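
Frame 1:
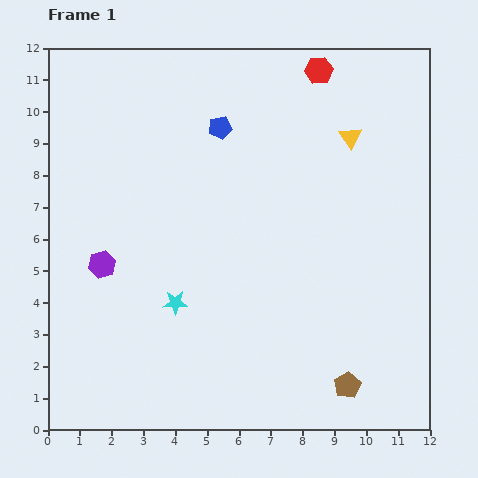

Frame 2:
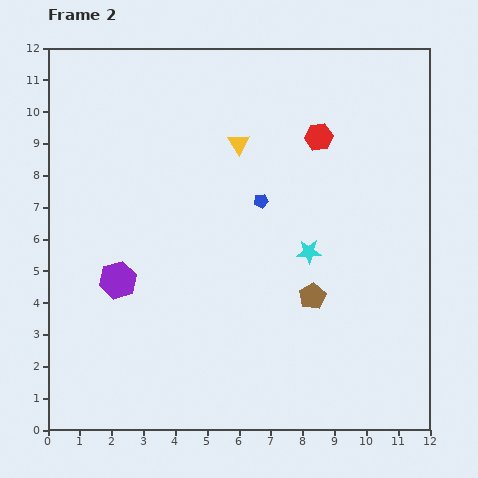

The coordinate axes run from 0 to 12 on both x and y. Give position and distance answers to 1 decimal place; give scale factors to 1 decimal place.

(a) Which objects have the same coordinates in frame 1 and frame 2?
none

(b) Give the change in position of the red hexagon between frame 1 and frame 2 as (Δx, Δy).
(0.0, -2.1)

The red hexagon was at (8.5, 11.3) in frame 1 and (8.5, 9.2) in frame 2.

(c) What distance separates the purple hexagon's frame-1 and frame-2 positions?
0.7

The purple hexagon moved from (1.7, 5.2) to (2.2, 4.7), a distance of √(0.5² + 0.5²) ≈ 0.7.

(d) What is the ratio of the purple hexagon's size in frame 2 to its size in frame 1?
1.4×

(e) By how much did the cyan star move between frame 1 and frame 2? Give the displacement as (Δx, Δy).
(4.2, 1.6)

The cyan star was at (4.0, 4.0) in frame 1 and (8.2, 5.6) in frame 2.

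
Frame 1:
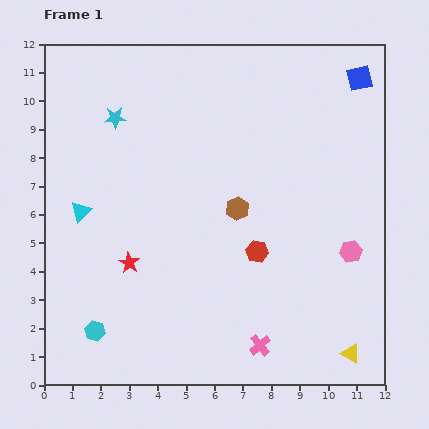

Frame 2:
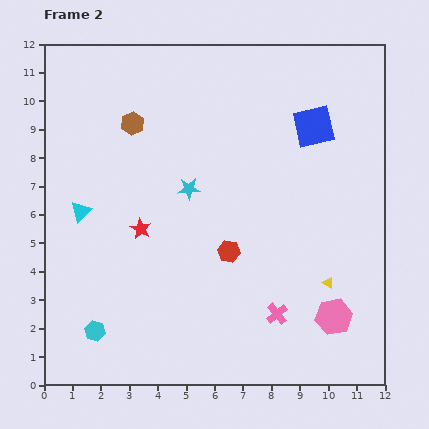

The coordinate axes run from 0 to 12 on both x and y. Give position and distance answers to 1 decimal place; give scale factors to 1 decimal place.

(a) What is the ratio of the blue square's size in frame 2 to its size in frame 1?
1.6×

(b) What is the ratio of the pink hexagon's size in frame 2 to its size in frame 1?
1.6×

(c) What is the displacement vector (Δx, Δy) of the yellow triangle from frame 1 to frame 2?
(-0.8, 2.5)

The yellow triangle was at (10.8, 1.1) in frame 1 and (10.0, 3.6) in frame 2.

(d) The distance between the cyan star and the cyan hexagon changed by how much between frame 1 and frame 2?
-1.5

Distance in frame 1: 7.5. Distance in frame 2: 6.0.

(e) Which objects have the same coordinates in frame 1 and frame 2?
the cyan triangle, the cyan hexagon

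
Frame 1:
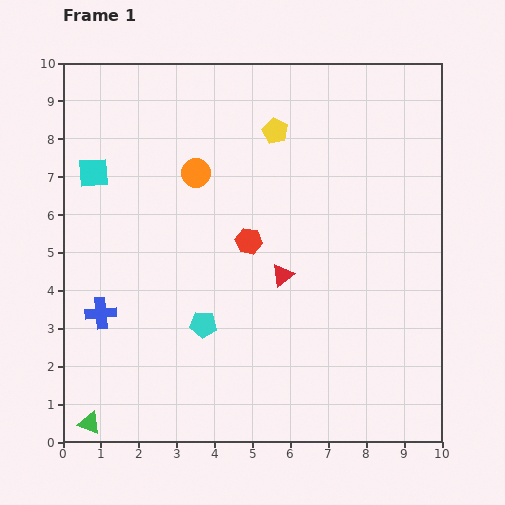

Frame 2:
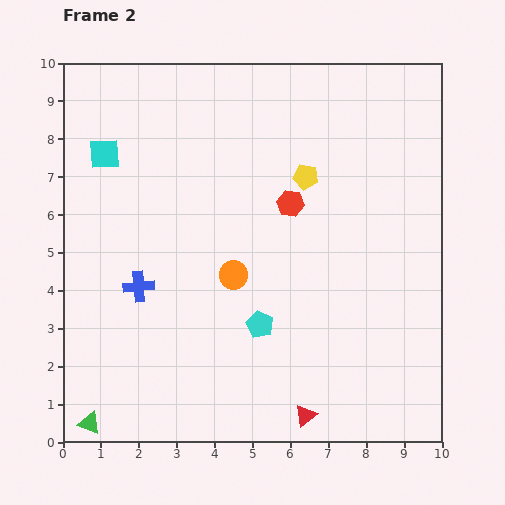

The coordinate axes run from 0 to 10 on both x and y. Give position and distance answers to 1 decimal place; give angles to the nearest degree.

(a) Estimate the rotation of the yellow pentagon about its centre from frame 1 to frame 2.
17° counter-clockwise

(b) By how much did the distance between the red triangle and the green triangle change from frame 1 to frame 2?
-0.7

Distance in frame 1: 6.4. Distance in frame 2: 5.7.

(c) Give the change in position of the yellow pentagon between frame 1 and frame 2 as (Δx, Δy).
(0.8, -1.2)

The yellow pentagon was at (5.6, 8.2) in frame 1 and (6.4, 7.0) in frame 2.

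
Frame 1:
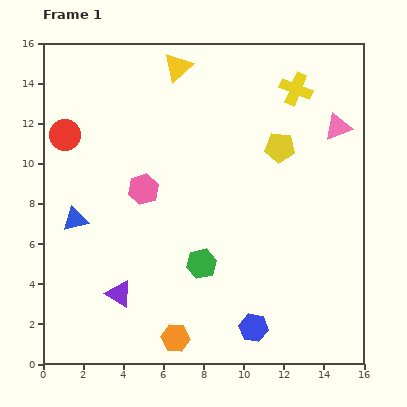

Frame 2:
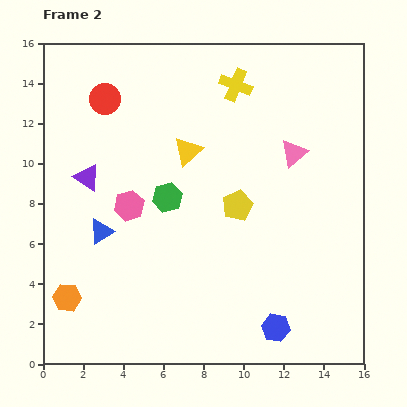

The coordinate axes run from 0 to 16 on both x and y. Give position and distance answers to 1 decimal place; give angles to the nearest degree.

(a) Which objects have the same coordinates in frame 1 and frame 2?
none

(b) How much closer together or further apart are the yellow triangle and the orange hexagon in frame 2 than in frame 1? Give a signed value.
-4.1

Distance in frame 1: 13.5. Distance in frame 2: 9.4.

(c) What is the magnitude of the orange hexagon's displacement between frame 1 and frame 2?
5.8

The orange hexagon moved from (6.6, 1.3) to (1.2, 3.3), a distance of √(5.4² + 2.0²) ≈ 5.8.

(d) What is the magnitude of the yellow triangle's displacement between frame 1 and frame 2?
4.2

The yellow triangle moved from (6.7, 14.8) to (7.2, 10.6), a distance of √(0.5² + 4.2²) ≈ 4.2.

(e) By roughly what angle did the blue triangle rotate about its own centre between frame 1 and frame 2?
18° counter-clockwise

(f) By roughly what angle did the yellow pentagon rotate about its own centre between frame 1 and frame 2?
29° counter-clockwise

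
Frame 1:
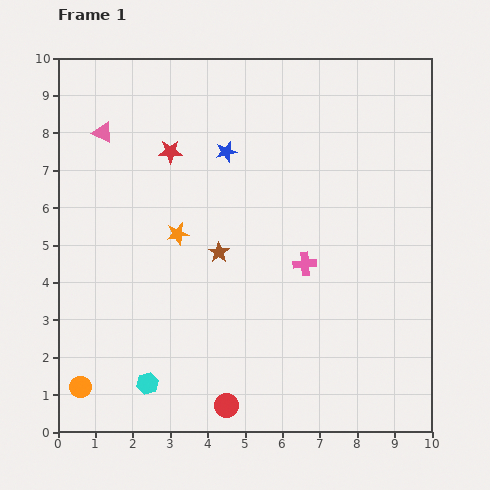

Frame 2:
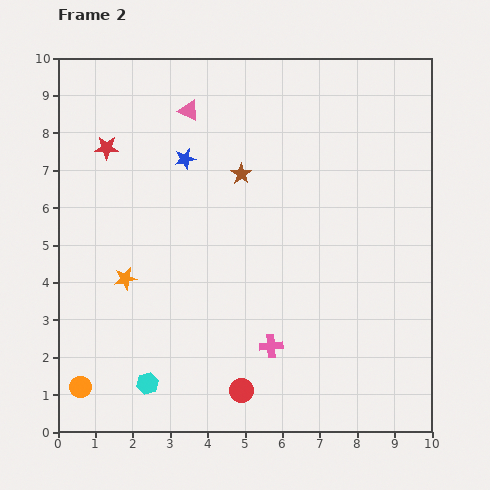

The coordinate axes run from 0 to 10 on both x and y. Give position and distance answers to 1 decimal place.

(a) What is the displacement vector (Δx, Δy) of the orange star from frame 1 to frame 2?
(-1.4, -1.2)

The orange star was at (3.2, 5.3) in frame 1 and (1.8, 4.1) in frame 2.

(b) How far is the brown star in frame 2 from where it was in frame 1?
2.2

The brown star moved from (4.3, 4.8) to (4.9, 6.9), a distance of √(0.6² + 2.1²) ≈ 2.2.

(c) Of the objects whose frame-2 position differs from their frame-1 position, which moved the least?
the red circle

(moved 0.6)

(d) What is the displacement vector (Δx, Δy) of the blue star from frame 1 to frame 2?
(-1.1, -0.2)

The blue star was at (4.5, 7.5) in frame 1 and (3.4, 7.3) in frame 2.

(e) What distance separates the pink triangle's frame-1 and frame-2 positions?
2.4

The pink triangle moved from (1.2, 8.0) to (3.5, 8.6), a distance of √(2.3² + 0.6²) ≈ 2.4.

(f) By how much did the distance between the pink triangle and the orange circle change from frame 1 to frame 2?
+1.1

Distance in frame 1: 6.8. Distance in frame 2: 7.9.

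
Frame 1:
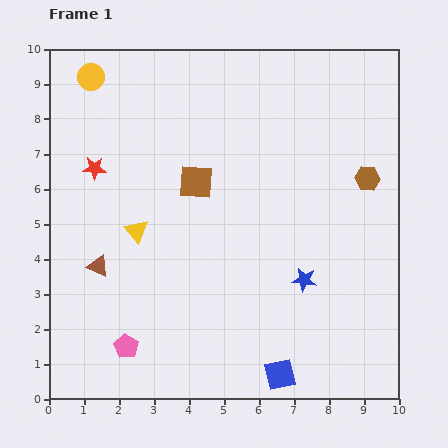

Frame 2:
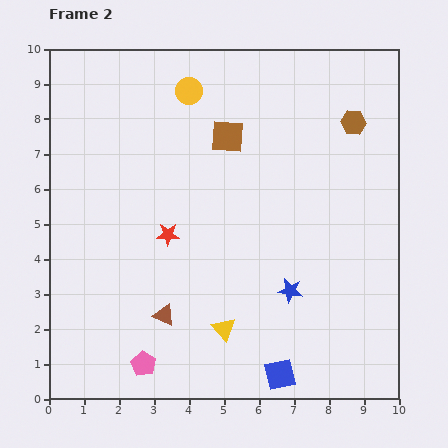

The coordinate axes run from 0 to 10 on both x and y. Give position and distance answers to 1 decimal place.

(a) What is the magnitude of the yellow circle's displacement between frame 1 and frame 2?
2.8

The yellow circle moved from (1.2, 9.2) to (4.0, 8.8), a distance of √(2.8² + 0.4²) ≈ 2.8.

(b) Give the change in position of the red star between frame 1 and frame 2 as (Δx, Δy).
(2.1, -1.9)

The red star was at (1.3, 6.6) in frame 1 and (3.4, 4.7) in frame 2.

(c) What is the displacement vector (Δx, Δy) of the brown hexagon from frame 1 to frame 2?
(-0.4, 1.6)

The brown hexagon was at (9.1, 6.3) in frame 1 and (8.7, 7.9) in frame 2.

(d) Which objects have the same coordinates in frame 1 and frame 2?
the blue square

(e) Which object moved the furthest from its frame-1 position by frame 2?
the yellow triangle

(moved 3.8; next 2.8)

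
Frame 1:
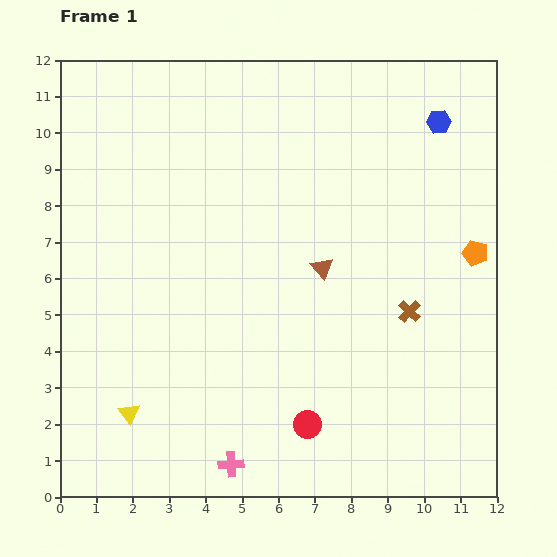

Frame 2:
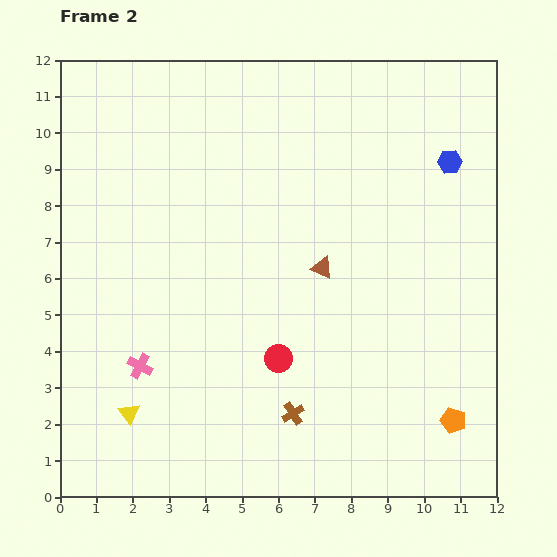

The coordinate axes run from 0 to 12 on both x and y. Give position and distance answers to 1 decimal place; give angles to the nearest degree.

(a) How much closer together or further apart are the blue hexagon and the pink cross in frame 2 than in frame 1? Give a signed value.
-0.8

Distance in frame 1: 11.0. Distance in frame 2: 10.2.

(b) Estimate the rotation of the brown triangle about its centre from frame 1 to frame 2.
27° counter-clockwise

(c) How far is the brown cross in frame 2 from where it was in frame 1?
4.3

The brown cross moved from (9.6, 5.1) to (6.4, 2.3), a distance of √(3.2² + 2.8²) ≈ 4.3.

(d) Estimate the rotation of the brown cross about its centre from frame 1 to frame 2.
15° clockwise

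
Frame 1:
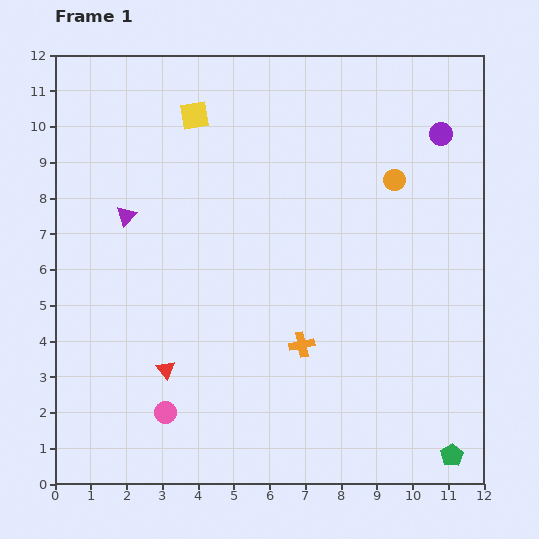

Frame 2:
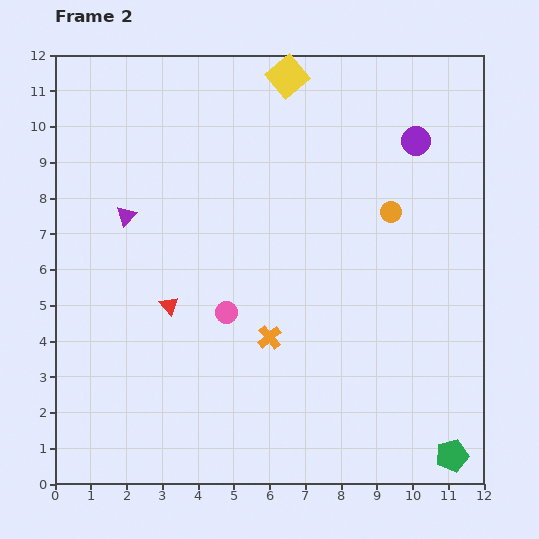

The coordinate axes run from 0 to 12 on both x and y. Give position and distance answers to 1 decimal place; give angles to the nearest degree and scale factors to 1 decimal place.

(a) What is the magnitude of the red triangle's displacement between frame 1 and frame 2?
1.8

The red triangle moved from (3.1, 3.2) to (3.2, 5.0), a distance of √(0.1² + 1.8²) ≈ 1.8.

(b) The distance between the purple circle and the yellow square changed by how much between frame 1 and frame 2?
-2.9

Distance in frame 1: 6.9. Distance in frame 2: 4.0.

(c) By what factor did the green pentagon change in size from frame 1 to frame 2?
1.5×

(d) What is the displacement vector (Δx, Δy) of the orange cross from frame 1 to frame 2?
(-0.9, 0.2)

The orange cross was at (6.9, 3.9) in frame 1 and (6.0, 4.1) in frame 2.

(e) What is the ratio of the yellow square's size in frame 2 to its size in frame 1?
1.3×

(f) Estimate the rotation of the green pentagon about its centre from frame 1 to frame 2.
17° clockwise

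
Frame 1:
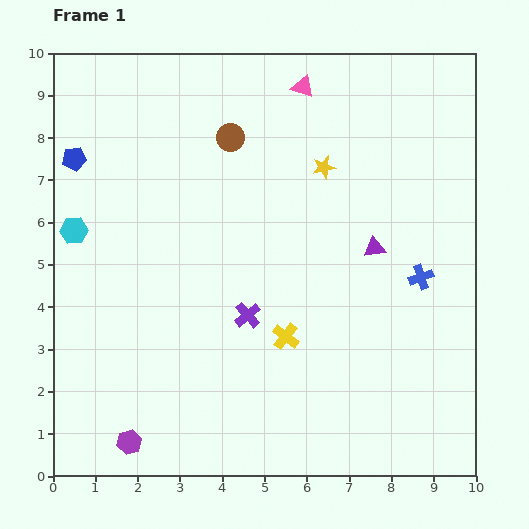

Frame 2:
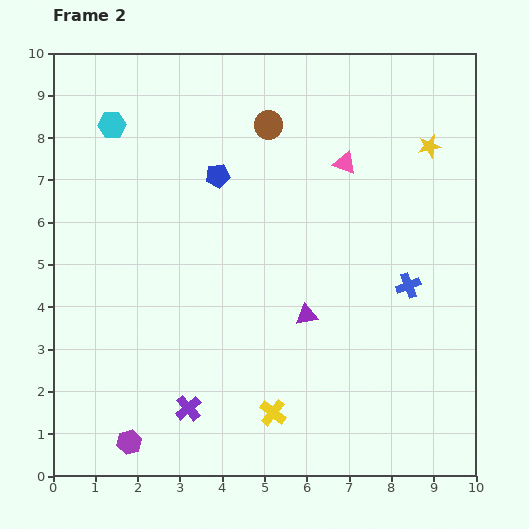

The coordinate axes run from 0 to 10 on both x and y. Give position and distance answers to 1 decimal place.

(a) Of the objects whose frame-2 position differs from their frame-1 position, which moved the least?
the blue cross

(moved 0.4)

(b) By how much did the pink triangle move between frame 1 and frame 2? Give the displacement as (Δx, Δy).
(1.0, -1.8)

The pink triangle was at (5.9, 9.2) in frame 1 and (6.9, 7.4) in frame 2.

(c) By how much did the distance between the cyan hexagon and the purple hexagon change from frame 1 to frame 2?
+2.3

Distance in frame 1: 5.2. Distance in frame 2: 7.5.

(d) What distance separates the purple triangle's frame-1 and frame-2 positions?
2.3

The purple triangle moved from (7.6, 5.4) to (6.0, 3.8), a distance of √(1.6² + 1.6²) ≈ 2.3.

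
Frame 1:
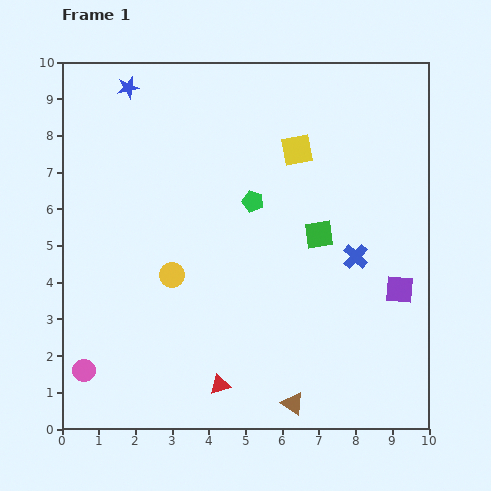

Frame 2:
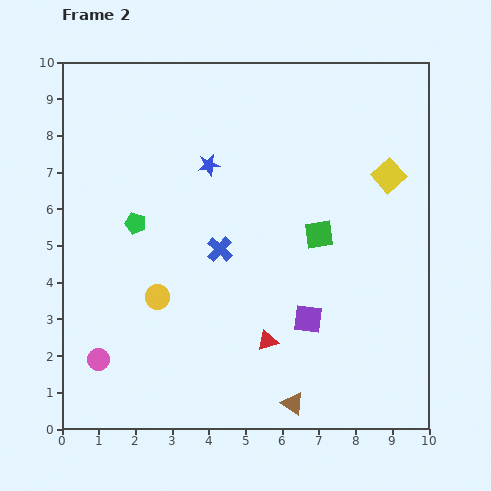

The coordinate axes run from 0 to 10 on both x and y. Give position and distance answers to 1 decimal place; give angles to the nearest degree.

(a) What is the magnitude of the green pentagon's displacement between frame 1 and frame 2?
3.3

The green pentagon moved from (5.2, 6.2) to (2.0, 5.6), a distance of √(3.2² + 0.6²) ≈ 3.3.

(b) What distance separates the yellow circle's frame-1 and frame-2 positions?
0.7

The yellow circle moved from (3.0, 4.2) to (2.6, 3.6), a distance of √(0.4² + 0.6²) ≈ 0.7.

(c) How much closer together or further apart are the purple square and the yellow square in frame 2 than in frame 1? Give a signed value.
-0.2

Distance in frame 1: 4.7. Distance in frame 2: 4.5.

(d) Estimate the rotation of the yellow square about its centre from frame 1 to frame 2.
32° counter-clockwise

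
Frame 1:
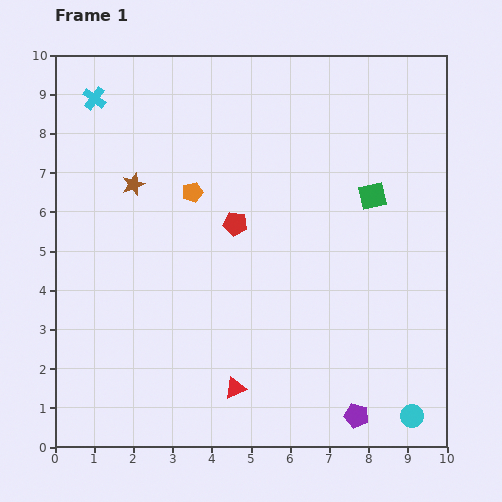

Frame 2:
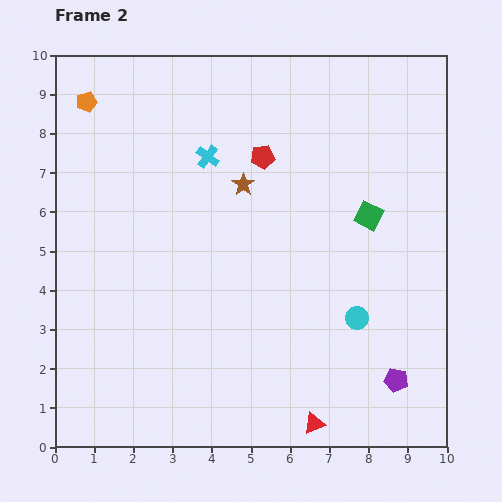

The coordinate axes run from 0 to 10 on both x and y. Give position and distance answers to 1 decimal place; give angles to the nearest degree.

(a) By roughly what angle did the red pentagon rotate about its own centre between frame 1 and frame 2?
15° counter-clockwise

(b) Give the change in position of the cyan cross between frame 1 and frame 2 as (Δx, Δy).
(2.9, -1.5)

The cyan cross was at (1.0, 8.9) in frame 1 and (3.9, 7.4) in frame 2.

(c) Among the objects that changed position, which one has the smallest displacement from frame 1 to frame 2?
the green square

(moved 0.5)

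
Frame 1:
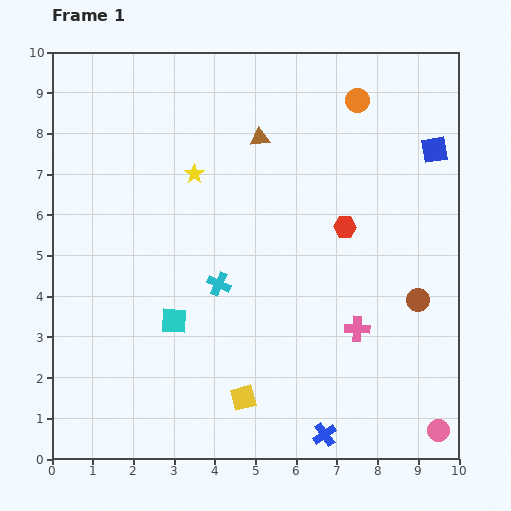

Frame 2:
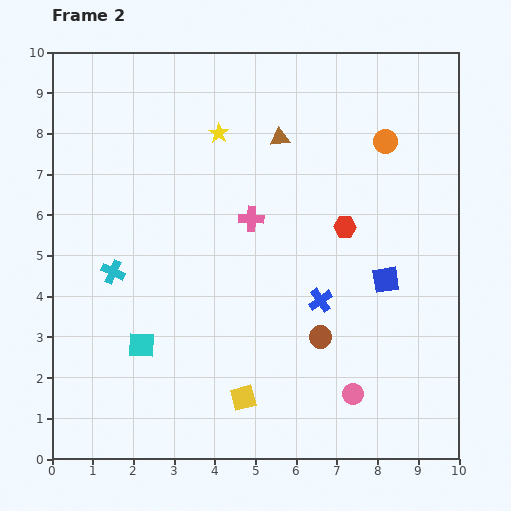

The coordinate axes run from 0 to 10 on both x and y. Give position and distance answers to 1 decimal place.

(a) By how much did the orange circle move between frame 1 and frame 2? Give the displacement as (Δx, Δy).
(0.7, -1.0)

The orange circle was at (7.5, 8.8) in frame 1 and (8.2, 7.8) in frame 2.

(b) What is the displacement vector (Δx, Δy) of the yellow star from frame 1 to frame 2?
(0.6, 1.0)

The yellow star was at (3.5, 7.0) in frame 1 and (4.1, 8.0) in frame 2.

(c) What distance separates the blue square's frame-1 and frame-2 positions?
3.4

The blue square moved from (9.4, 7.6) to (8.2, 4.4), a distance of √(1.2² + 3.2²) ≈ 3.4.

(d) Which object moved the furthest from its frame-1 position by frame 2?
the pink cross

(moved 3.7; next 3.4)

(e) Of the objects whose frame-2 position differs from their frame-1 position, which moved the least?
the brown triangle

(moved 0.5)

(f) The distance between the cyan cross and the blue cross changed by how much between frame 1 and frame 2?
+0.6

Distance in frame 1: 4.5. Distance in frame 2: 5.1.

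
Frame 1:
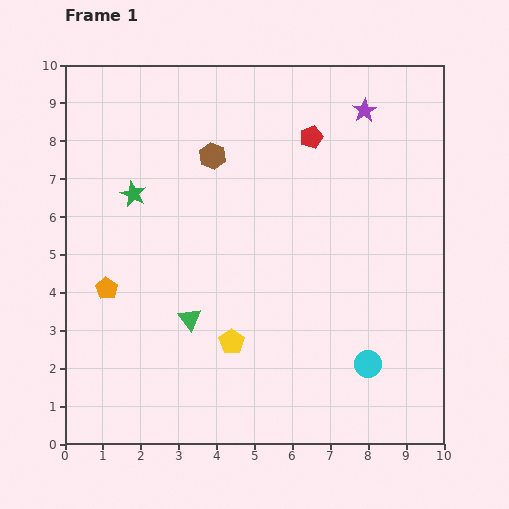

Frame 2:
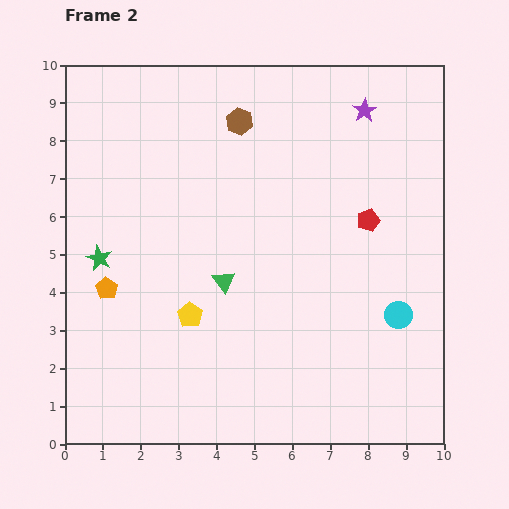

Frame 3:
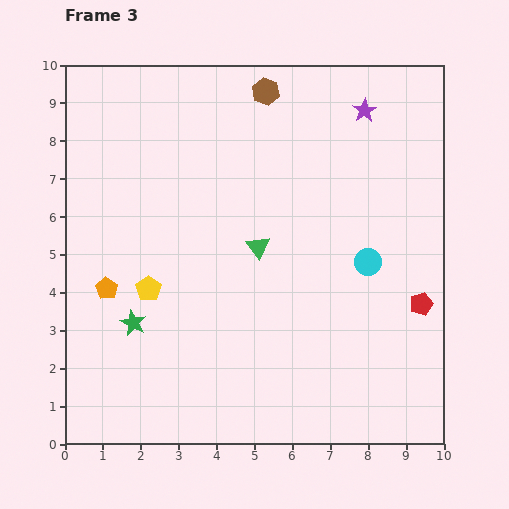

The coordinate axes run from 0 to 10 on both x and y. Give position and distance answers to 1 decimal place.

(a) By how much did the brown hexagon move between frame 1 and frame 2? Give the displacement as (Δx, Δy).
(0.7, 0.9)

The brown hexagon was at (3.9, 7.6) in frame 1 and (4.6, 8.5) in frame 2.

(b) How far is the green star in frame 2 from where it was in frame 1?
1.9

The green star moved from (1.8, 6.6) to (0.9, 4.9), a distance of √(0.9² + 1.7²) ≈ 1.9.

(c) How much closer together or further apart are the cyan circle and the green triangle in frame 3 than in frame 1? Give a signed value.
-2.0

Distance in frame 1: 4.9. Distance in frame 3: 2.9.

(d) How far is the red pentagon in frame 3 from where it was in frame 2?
2.6

The red pentagon moved from (8.0, 5.9) to (9.4, 3.7), a distance of √(1.4² + 2.2²) ≈ 2.6.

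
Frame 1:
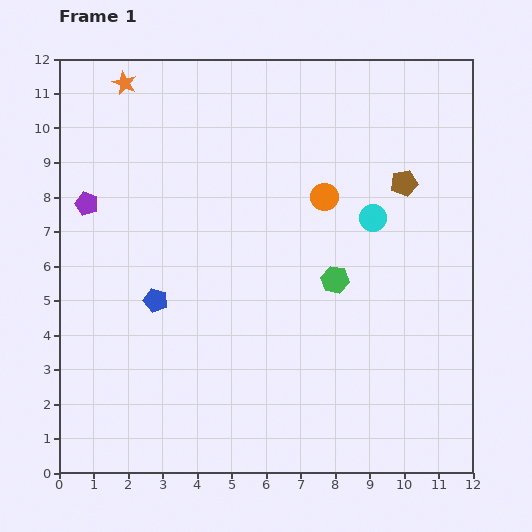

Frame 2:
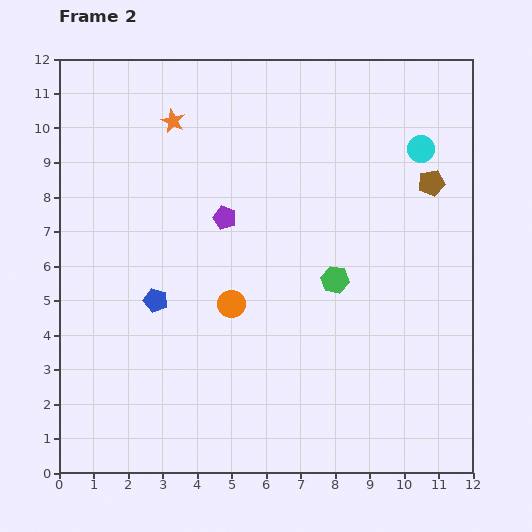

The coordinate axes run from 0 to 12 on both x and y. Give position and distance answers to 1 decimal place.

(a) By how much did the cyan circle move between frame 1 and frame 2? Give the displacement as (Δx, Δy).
(1.4, 2.0)

The cyan circle was at (9.1, 7.4) in frame 1 and (10.5, 9.4) in frame 2.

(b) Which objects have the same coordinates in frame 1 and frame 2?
the green hexagon, the blue pentagon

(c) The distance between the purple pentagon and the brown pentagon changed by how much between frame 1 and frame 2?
-3.1

Distance in frame 1: 9.2. Distance in frame 2: 6.1.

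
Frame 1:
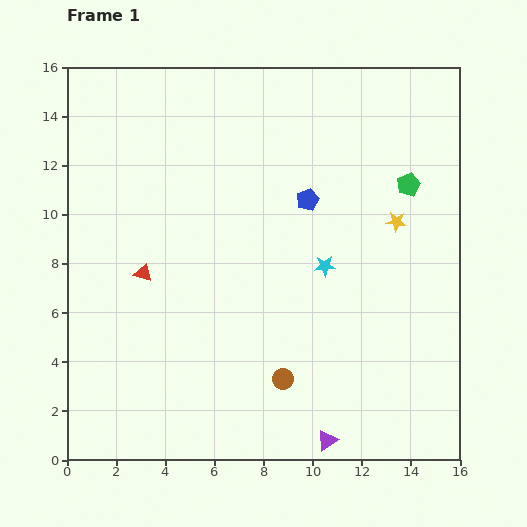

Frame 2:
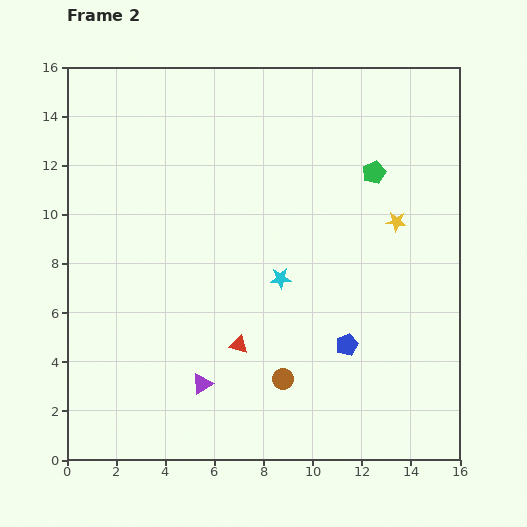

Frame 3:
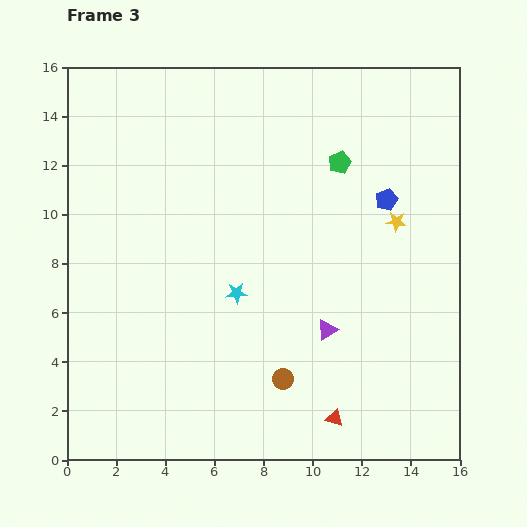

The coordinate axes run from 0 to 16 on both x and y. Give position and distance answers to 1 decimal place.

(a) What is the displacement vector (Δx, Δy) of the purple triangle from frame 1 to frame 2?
(-5.1, 2.3)

The purple triangle was at (10.6, 0.8) in frame 1 and (5.5, 3.1) in frame 2.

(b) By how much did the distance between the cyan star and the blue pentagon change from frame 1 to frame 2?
+1.0

Distance in frame 1: 2.8. Distance in frame 2: 3.8.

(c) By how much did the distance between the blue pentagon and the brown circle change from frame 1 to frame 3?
+1.0

Distance in frame 1: 7.4. Distance in frame 3: 8.4.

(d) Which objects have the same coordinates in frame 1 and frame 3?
the brown circle, the yellow star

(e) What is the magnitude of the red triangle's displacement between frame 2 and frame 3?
4.9

The red triangle moved from (7.0, 4.7) to (10.9, 1.7), a distance of √(3.9² + 3.0²) ≈ 4.9.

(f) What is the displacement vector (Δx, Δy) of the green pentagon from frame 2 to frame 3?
(-1.4, 0.4)

The green pentagon was at (12.5, 11.7) in frame 2 and (11.1, 12.1) in frame 3.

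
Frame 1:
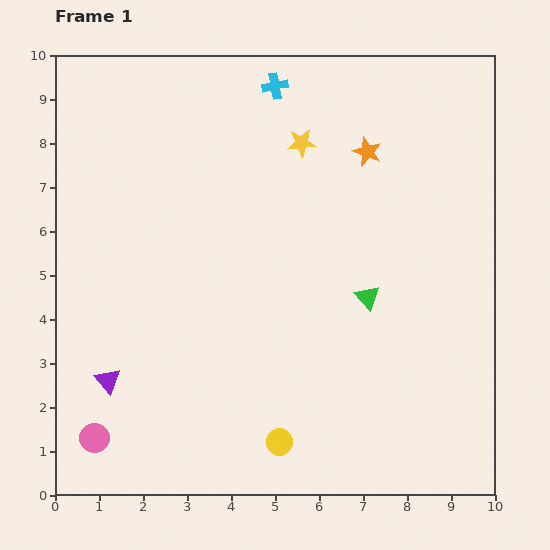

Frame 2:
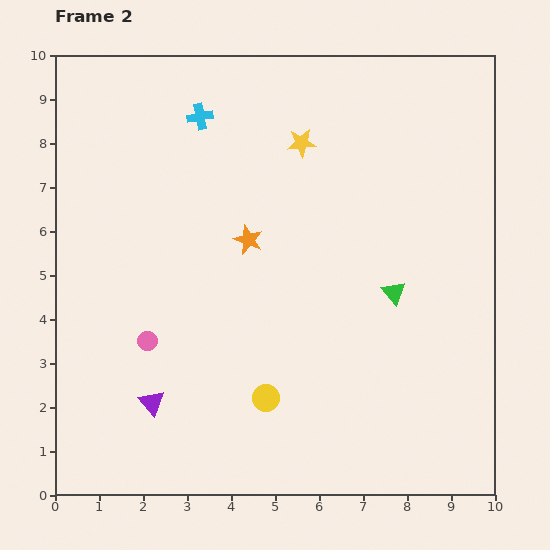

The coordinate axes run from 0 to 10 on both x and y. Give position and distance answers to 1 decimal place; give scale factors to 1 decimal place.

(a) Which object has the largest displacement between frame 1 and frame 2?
the orange star

(moved 3.4; next 2.5)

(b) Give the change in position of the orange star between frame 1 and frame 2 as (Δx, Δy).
(-2.7, -2.0)

The orange star was at (7.1, 7.8) in frame 1 and (4.4, 5.8) in frame 2.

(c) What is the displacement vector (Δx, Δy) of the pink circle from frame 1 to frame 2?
(1.2, 2.2)

The pink circle was at (0.9, 1.3) in frame 1 and (2.1, 3.5) in frame 2.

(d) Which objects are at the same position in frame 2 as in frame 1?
the yellow star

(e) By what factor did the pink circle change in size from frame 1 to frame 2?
0.7×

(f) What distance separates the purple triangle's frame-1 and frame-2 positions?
1.1

The purple triangle moved from (1.2, 2.6) to (2.2, 2.1), a distance of √(1.0² + 0.5²) ≈ 1.1.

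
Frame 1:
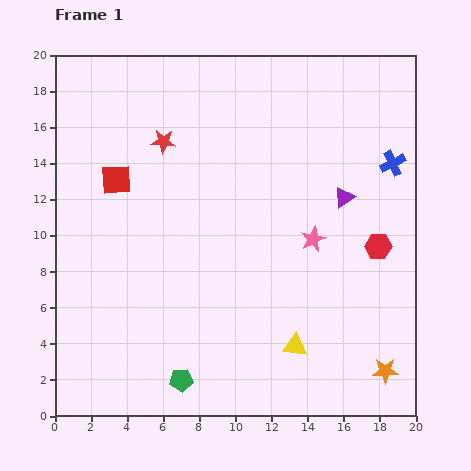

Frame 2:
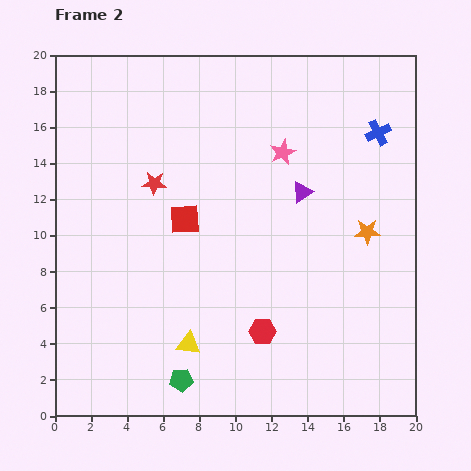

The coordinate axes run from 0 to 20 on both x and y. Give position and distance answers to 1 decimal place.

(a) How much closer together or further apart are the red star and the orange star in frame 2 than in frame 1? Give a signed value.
-5.6

Distance in frame 1: 17.7. Distance in frame 2: 12.1.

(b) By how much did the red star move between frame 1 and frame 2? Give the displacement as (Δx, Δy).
(-0.5, -2.3)

The red star was at (6.0, 15.2) in frame 1 and (5.5, 12.9) in frame 2.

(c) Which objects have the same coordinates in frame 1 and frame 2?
the green pentagon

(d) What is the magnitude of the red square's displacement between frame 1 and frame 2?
4.4

The red square moved from (3.4, 13.1) to (7.2, 10.9), a distance of √(3.8² + 2.2²) ≈ 4.4.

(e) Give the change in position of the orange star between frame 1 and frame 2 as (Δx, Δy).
(-1.0, 7.7)

The orange star was at (18.3, 2.5) in frame 1 and (17.3, 10.2) in frame 2.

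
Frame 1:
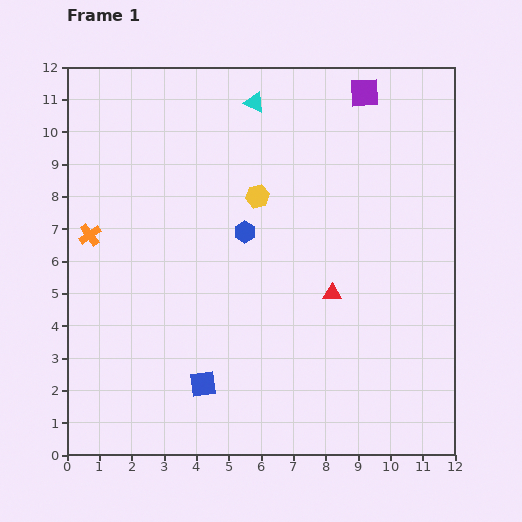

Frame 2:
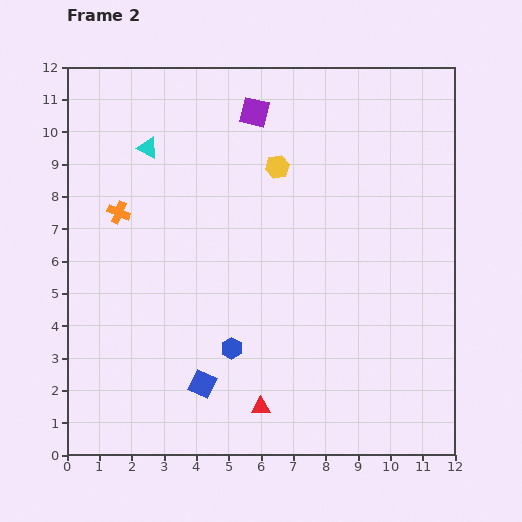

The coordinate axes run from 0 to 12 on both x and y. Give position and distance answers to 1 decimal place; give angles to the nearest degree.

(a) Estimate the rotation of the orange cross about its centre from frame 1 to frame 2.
33° counter-clockwise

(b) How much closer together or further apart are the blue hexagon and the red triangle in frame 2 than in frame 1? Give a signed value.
-1.3

Distance in frame 1: 3.3. Distance in frame 2: 2.0.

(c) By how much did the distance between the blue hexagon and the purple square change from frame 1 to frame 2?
+1.6

Distance in frame 1: 5.7. Distance in frame 2: 7.3.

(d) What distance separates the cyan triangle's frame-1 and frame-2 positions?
3.6

The cyan triangle moved from (5.8, 10.9) to (2.5, 9.5), a distance of √(3.3² + 1.4²) ≈ 3.6.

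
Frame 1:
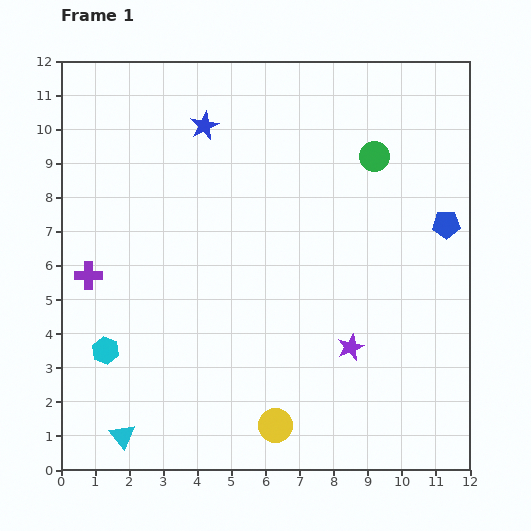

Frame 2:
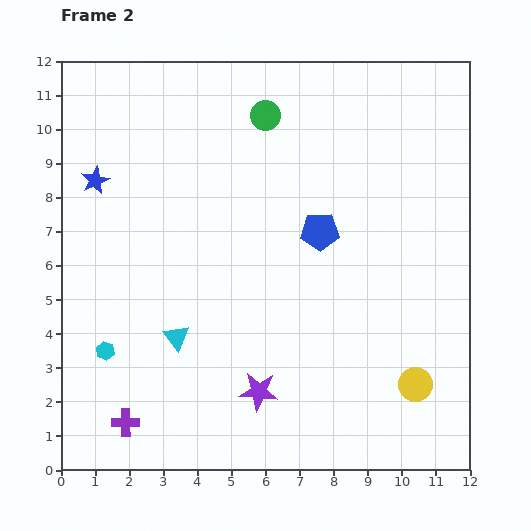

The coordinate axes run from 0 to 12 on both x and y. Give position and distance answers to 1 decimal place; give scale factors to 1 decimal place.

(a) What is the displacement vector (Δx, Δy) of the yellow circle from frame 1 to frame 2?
(4.1, 1.2)

The yellow circle was at (6.3, 1.3) in frame 1 and (10.4, 2.5) in frame 2.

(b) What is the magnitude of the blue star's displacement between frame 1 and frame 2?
3.6

The blue star moved from (4.2, 10.1) to (1.0, 8.5), a distance of √(3.2² + 1.6²) ≈ 3.6.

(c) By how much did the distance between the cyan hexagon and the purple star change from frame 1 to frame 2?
-2.5

Distance in frame 1: 7.2. Distance in frame 2: 4.7.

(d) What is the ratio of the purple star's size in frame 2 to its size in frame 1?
1.5×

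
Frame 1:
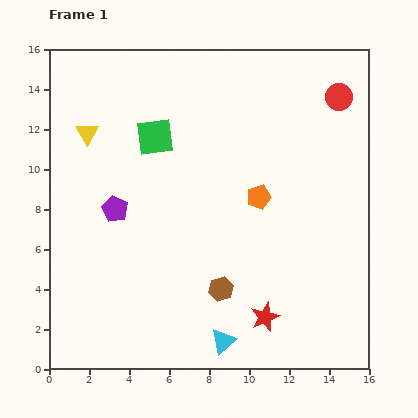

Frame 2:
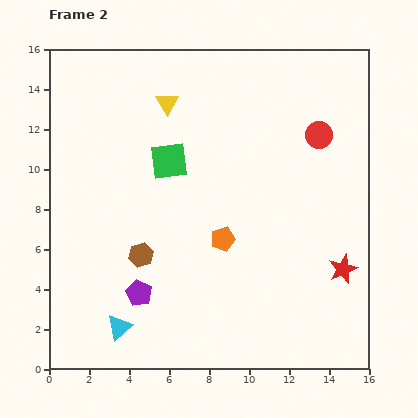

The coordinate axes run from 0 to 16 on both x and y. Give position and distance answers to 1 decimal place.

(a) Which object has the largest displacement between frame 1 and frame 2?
the cyan triangle

(moved 5.2; next 4.6)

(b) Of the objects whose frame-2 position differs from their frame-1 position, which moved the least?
the green square

(moved 1.4)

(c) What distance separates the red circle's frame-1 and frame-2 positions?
2.1

The red circle moved from (14.5, 13.6) to (13.5, 11.7), a distance of √(1.0² + 1.9²) ≈ 2.1.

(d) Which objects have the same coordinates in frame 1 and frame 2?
none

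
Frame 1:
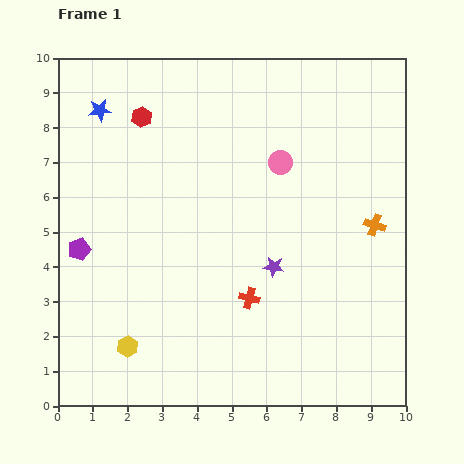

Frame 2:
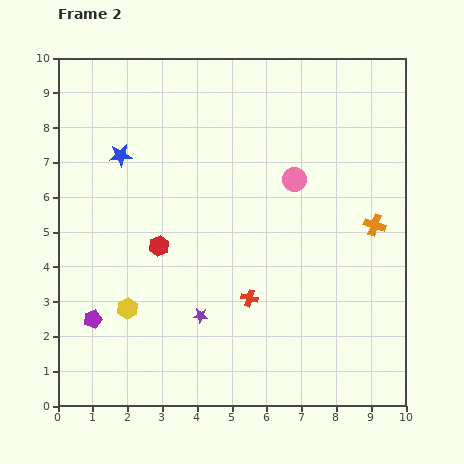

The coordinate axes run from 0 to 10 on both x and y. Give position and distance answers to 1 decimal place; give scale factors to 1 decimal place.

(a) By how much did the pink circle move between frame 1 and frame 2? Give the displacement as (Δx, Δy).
(0.4, -0.5)

The pink circle was at (6.4, 7.0) in frame 1 and (6.8, 6.5) in frame 2.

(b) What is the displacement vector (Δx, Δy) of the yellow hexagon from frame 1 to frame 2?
(0.0, 1.1)

The yellow hexagon was at (2.0, 1.7) in frame 1 and (2.0, 2.8) in frame 2.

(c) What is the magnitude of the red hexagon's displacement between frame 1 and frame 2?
3.7

The red hexagon moved from (2.4, 8.3) to (2.9, 4.6), a distance of √(0.5² + 3.7²) ≈ 3.7.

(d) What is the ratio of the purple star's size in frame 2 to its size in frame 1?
0.7×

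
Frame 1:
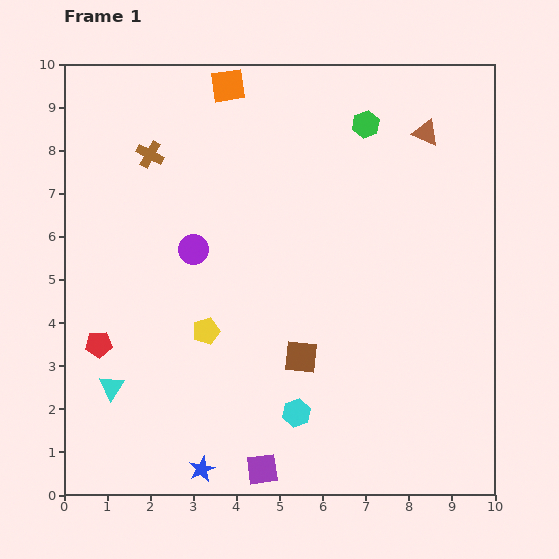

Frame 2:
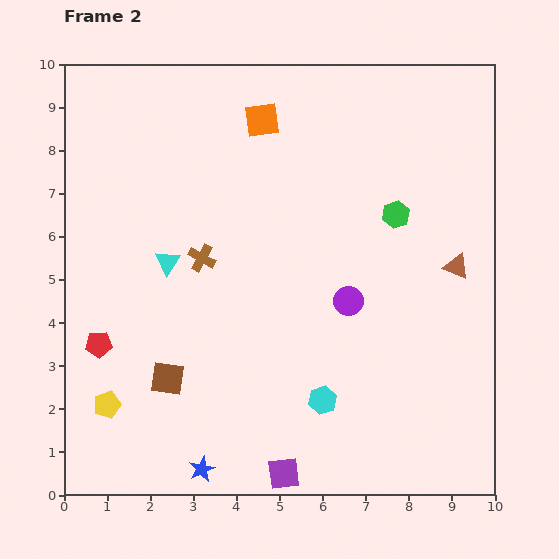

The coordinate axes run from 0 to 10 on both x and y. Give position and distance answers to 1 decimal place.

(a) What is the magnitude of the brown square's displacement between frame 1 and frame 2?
3.1

The brown square moved from (5.5, 3.2) to (2.4, 2.7), a distance of √(3.1² + 0.5²) ≈ 3.1.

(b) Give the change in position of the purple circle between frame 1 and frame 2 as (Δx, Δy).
(3.6, -1.2)

The purple circle was at (3.0, 5.7) in frame 1 and (6.6, 4.5) in frame 2.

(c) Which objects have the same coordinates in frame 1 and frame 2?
the red pentagon, the blue star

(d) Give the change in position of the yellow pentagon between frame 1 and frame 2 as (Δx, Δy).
(-2.3, -1.7)

The yellow pentagon was at (3.3, 3.8) in frame 1 and (1.0, 2.1) in frame 2.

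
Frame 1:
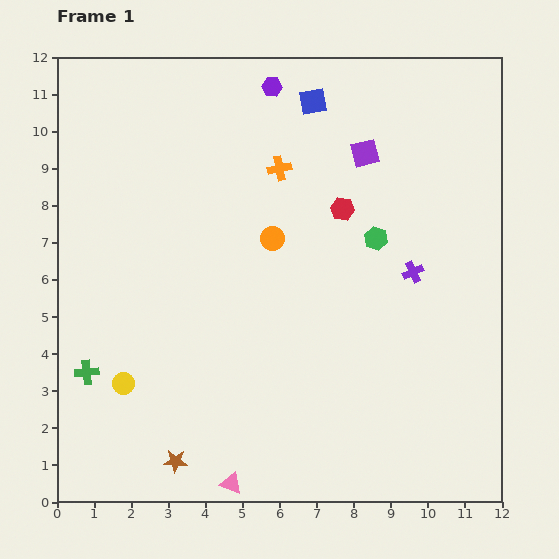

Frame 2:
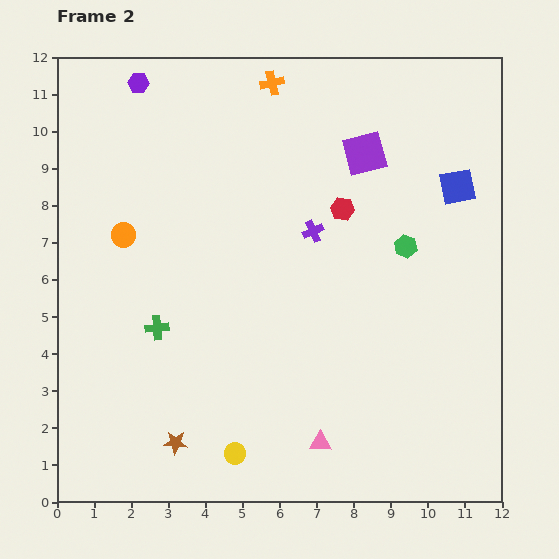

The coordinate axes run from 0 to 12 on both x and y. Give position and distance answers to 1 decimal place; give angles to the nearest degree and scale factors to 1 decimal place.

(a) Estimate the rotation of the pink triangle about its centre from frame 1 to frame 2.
19° counter-clockwise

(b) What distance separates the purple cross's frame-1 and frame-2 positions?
2.9

The purple cross moved from (9.6, 6.2) to (6.9, 7.3), a distance of √(2.7² + 1.1²) ≈ 2.9.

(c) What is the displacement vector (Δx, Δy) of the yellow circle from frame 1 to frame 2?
(3.0, -1.9)

The yellow circle was at (1.8, 3.2) in frame 1 and (4.8, 1.3) in frame 2.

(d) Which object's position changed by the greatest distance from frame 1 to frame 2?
the blue square

(moved 4.5; next 4.0)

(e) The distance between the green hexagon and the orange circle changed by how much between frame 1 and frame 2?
+4.8

Distance in frame 1: 2.8. Distance in frame 2: 7.6.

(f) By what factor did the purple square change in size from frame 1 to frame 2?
1.5×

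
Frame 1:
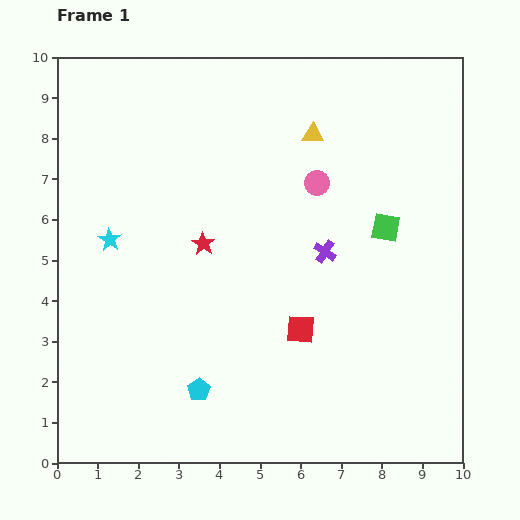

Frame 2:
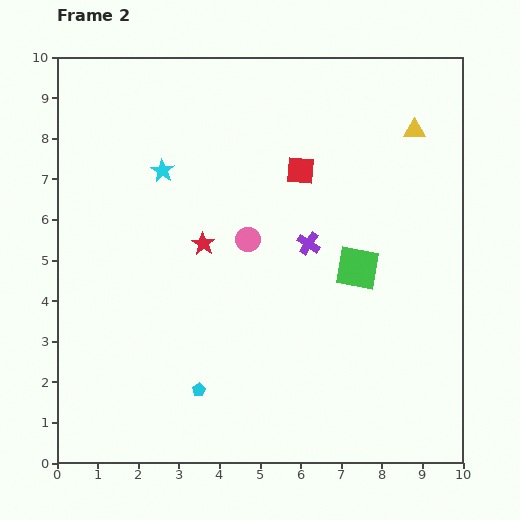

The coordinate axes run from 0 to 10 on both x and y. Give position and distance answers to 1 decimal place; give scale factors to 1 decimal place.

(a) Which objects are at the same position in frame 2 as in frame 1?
the cyan pentagon, the red star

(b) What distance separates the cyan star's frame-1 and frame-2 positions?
2.1

The cyan star moved from (1.3, 5.5) to (2.6, 7.2), a distance of √(1.3² + 1.7²) ≈ 2.1.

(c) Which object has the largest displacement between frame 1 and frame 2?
the red square

(moved 3.9; next 2.5)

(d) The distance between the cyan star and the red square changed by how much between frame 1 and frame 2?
-1.8

Distance in frame 1: 5.2. Distance in frame 2: 3.4.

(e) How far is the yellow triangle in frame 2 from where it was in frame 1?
2.5

The yellow triangle moved from (6.3, 8.1) to (8.8, 8.2), a distance of √(2.5² + 0.1²) ≈ 2.5.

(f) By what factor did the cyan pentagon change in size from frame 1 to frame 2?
0.6×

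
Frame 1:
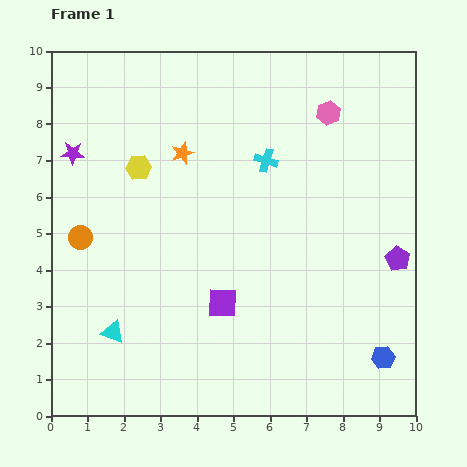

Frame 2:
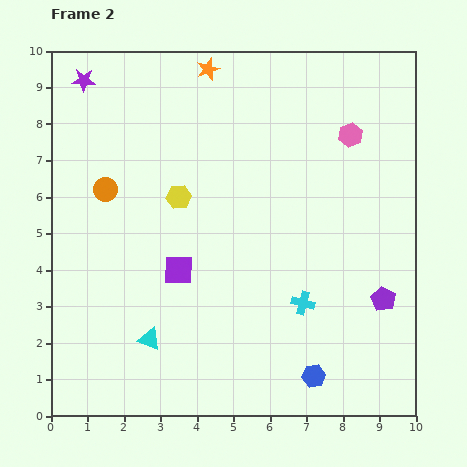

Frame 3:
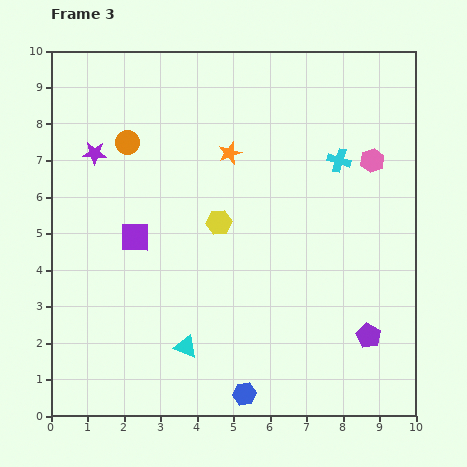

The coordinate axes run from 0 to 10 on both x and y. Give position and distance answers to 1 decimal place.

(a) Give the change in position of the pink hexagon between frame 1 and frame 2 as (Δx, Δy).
(0.6, -0.6)

The pink hexagon was at (7.6, 8.3) in frame 1 and (8.2, 7.7) in frame 2.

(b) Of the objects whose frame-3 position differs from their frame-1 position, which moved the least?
the purple star

(moved 0.6)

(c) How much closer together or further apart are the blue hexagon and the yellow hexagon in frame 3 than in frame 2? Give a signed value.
-1.3

Distance in frame 2: 6.1. Distance in frame 3: 4.8.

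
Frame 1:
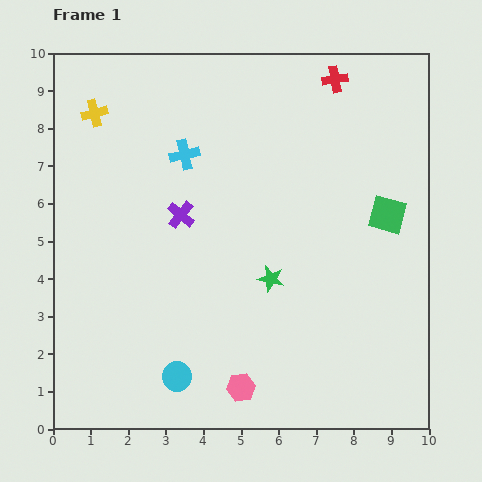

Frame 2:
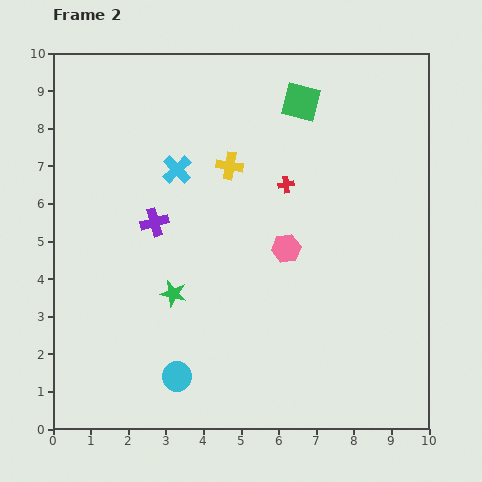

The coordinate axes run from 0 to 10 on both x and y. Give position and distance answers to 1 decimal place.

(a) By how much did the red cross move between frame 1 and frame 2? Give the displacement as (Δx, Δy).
(-1.3, -2.8)

The red cross was at (7.5, 9.3) in frame 1 and (6.2, 6.5) in frame 2.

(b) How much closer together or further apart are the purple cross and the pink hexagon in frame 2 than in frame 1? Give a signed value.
-1.3

Distance in frame 1: 4.9. Distance in frame 2: 3.6.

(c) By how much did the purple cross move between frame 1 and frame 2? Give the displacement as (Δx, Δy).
(-0.7, -0.2)

The purple cross was at (3.4, 5.7) in frame 1 and (2.7, 5.5) in frame 2.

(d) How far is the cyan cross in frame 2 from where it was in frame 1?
0.4

The cyan cross moved from (3.5, 7.3) to (3.3, 6.9), a distance of √(0.2² + 0.4²) ≈ 0.4.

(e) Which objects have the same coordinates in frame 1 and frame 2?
the cyan circle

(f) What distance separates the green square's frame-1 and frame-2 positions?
3.8

The green square moved from (8.9, 5.7) to (6.6, 8.7), a distance of √(2.3² + 3.0²) ≈ 3.8.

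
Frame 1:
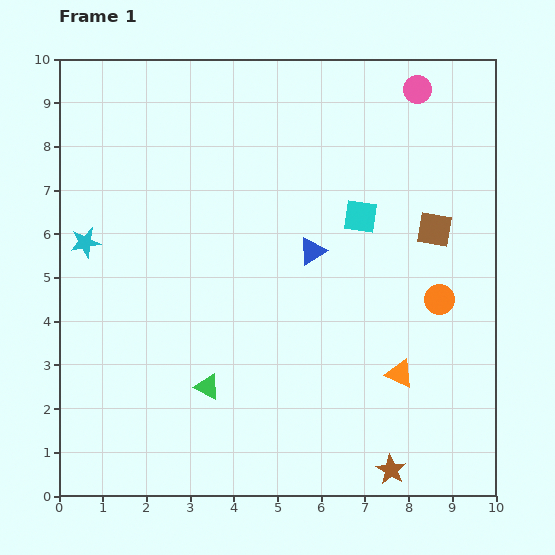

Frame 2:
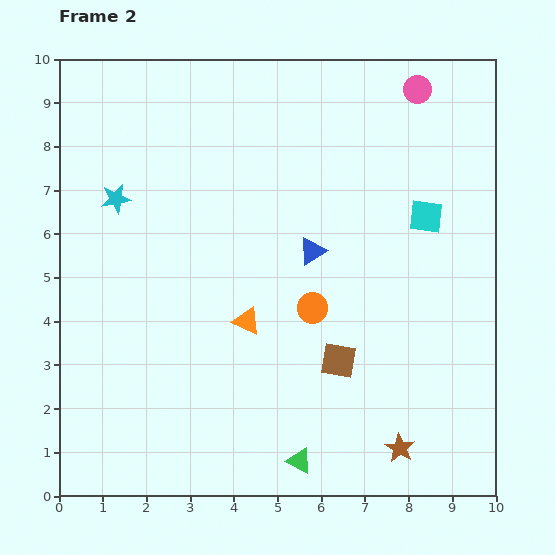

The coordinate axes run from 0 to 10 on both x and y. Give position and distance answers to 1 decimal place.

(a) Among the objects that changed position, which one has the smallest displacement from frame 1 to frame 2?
the brown star

(moved 0.5)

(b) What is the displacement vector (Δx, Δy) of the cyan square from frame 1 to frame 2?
(1.5, 0.0)

The cyan square was at (6.9, 6.4) in frame 1 and (8.4, 6.4) in frame 2.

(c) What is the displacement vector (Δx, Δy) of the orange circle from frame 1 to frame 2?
(-2.9, -0.2)

The orange circle was at (8.7, 4.5) in frame 1 and (5.8, 4.3) in frame 2.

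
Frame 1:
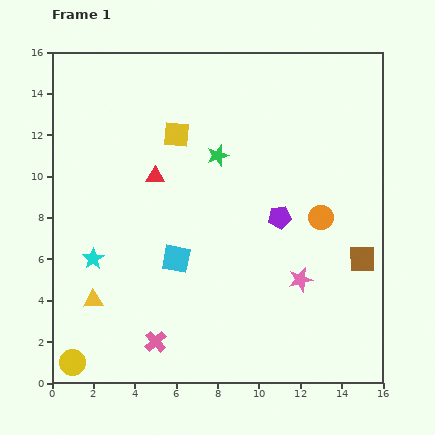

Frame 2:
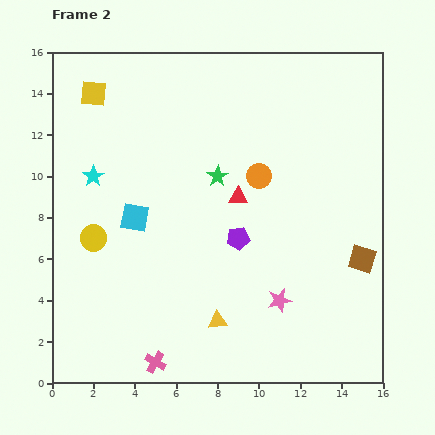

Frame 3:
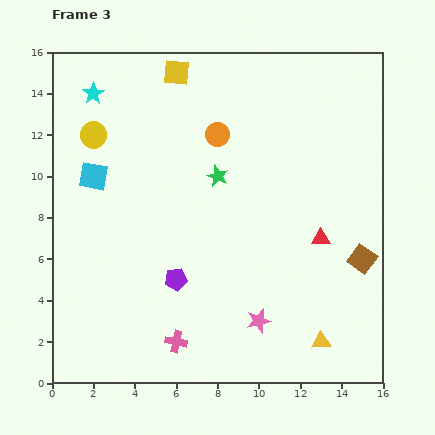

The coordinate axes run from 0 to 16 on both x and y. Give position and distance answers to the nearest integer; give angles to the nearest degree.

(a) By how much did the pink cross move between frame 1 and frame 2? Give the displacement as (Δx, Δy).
(0, -1)

The pink cross was at (5, 2) in frame 1 and (5, 1) in frame 2.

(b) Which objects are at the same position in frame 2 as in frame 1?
the brown square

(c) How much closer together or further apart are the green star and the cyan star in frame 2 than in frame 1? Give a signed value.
-2

Distance in frame 1: 8. Distance in frame 2: 6.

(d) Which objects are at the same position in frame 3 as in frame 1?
the brown square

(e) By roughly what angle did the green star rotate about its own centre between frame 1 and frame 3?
30° counter-clockwise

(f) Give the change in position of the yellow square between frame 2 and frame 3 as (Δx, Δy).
(4, 1)

The yellow square was at (2, 14) in frame 2 and (6, 15) in frame 3.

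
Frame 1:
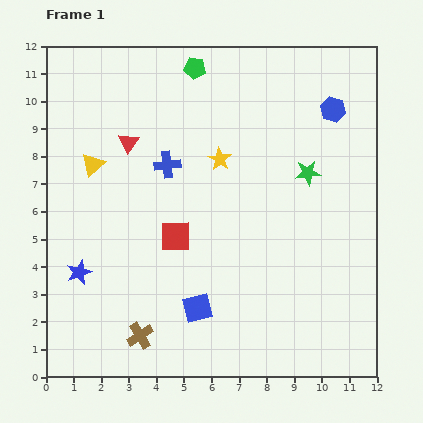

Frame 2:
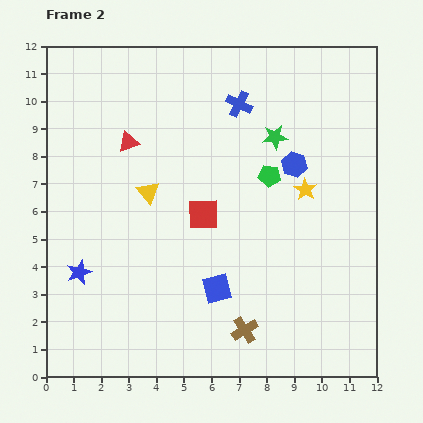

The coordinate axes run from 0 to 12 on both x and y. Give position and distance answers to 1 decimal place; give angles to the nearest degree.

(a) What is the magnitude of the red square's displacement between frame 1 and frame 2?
1.3

The red square moved from (4.7, 5.1) to (5.7, 5.9), a distance of √(1.0² + 0.8²) ≈ 1.3.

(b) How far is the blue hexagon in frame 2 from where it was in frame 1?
2.4

The blue hexagon moved from (10.4, 9.7) to (9.0, 7.7), a distance of √(1.4² + 2.0²) ≈ 2.4.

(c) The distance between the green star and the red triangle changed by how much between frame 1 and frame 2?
-1.3

Distance in frame 1: 6.6. Distance in frame 2: 5.3.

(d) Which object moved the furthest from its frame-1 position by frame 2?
the green pentagon

(moved 4.7; next 3.8)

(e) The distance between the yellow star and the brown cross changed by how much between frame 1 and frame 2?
-1.4

Distance in frame 1: 7.0. Distance in frame 2: 5.6.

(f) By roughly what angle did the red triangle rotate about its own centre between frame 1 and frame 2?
34° clockwise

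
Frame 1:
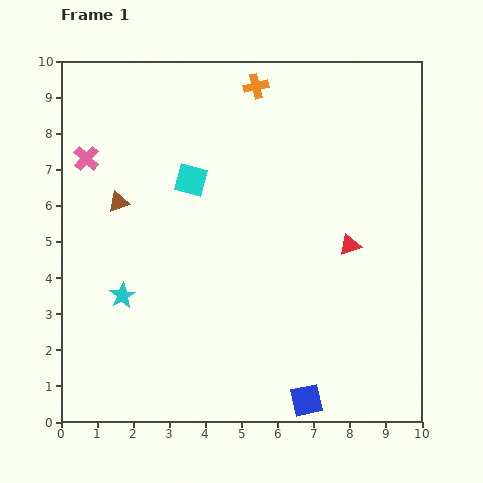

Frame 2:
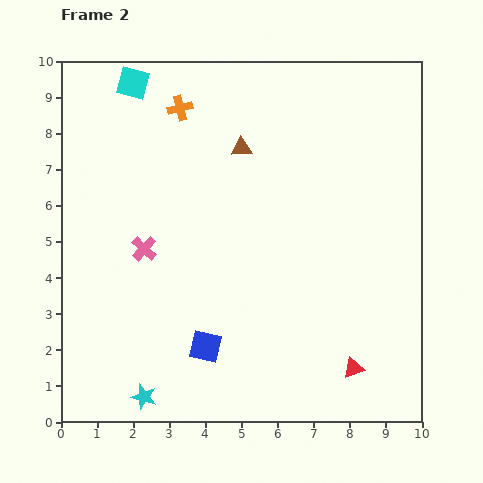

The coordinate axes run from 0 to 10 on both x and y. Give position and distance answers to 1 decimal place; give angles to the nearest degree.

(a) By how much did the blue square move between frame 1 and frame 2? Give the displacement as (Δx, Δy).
(-2.8, 1.5)

The blue square was at (6.8, 0.6) in frame 1 and (4.0, 2.1) in frame 2.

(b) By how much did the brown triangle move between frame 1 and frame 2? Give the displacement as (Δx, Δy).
(3.4, 1.5)

The brown triangle was at (1.6, 6.1) in frame 1 and (5.0, 7.6) in frame 2.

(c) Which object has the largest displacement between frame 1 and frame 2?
the brown triangle

(moved 3.7; next 3.4)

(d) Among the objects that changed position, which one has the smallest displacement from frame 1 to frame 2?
the orange cross

(moved 2.2)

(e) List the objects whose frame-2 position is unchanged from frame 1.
none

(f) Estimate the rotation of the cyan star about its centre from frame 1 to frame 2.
25° counter-clockwise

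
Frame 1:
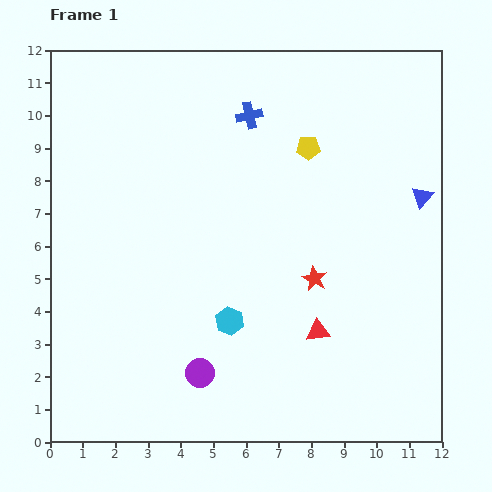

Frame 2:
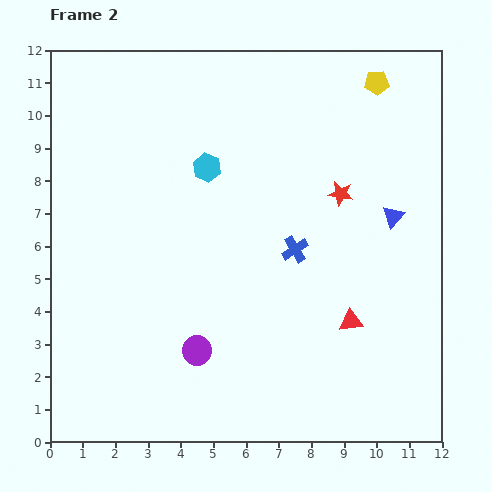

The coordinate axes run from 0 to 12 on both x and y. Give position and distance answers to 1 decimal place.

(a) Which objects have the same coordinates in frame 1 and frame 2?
none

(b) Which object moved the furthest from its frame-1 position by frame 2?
the cyan hexagon

(moved 4.8; next 4.3)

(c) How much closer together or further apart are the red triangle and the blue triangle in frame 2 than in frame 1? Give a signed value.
-1.7

Distance in frame 1: 5.2. Distance in frame 2: 3.5.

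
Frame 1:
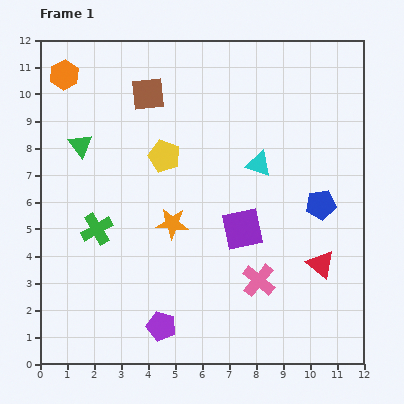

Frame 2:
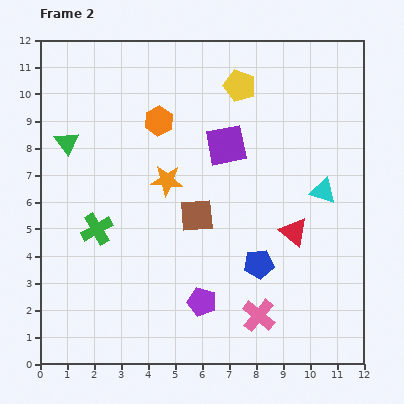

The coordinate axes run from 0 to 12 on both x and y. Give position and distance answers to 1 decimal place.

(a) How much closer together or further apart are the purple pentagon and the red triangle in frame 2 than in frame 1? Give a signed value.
-2.0

Distance in frame 1: 6.3. Distance in frame 2: 4.3.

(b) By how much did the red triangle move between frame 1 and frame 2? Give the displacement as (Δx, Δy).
(-1.0, 1.2)

The red triangle was at (10.4, 3.7) in frame 1 and (9.4, 4.9) in frame 2.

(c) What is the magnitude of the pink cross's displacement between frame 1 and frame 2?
1.3

The pink cross moved from (8.1, 3.1) to (8.1, 1.8), a distance of √(0.0² + 1.3²) ≈ 1.3.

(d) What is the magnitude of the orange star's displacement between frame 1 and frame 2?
1.6

The orange star moved from (4.9, 5.2) to (4.7, 6.8), a distance of √(0.2² + 1.6²) ≈ 1.6.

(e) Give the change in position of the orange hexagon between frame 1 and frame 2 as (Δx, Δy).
(3.5, -1.7)

The orange hexagon was at (0.9, 10.7) in frame 1 and (4.4, 9.0) in frame 2.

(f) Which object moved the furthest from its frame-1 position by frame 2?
the brown square

(moved 4.8; next 3.9)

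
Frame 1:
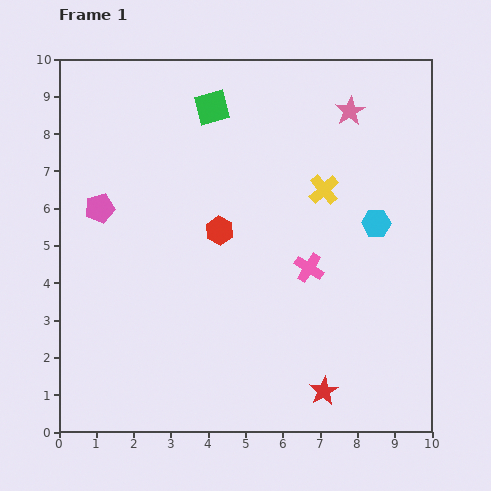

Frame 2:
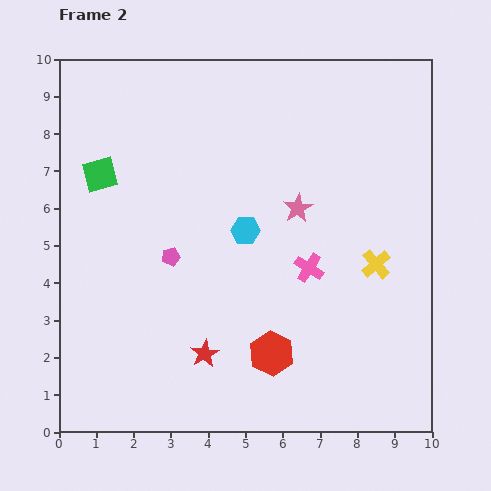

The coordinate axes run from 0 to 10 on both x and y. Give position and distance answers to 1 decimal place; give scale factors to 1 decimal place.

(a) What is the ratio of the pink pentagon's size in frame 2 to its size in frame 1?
0.6×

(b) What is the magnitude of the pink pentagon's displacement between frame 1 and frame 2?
2.3

The pink pentagon moved from (1.1, 6.0) to (3.0, 4.7), a distance of √(1.9² + 1.3²) ≈ 2.3.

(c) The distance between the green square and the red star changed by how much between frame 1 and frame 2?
-2.6

Distance in frame 1: 8.2. Distance in frame 2: 5.6.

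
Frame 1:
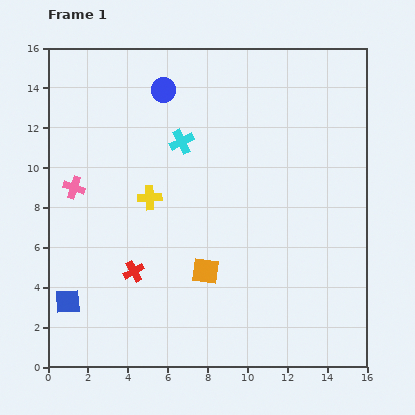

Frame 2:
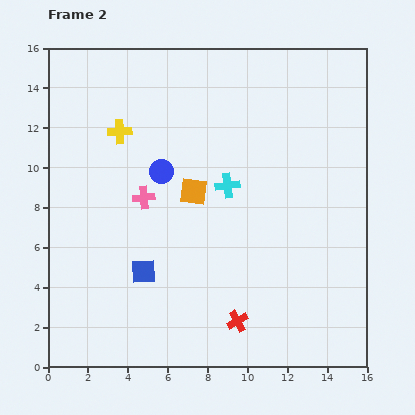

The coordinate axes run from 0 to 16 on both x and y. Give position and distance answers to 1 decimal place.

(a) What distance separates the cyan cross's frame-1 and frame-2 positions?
3.2

The cyan cross moved from (6.7, 11.3) to (9.0, 9.1), a distance of √(2.3² + 2.2²) ≈ 3.2.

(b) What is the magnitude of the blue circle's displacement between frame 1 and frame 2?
4.1

The blue circle moved from (5.8, 13.9) to (5.7, 9.8), a distance of √(0.1² + 4.1²) ≈ 4.1.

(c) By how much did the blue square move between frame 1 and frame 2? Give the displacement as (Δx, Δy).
(3.8, 1.5)

The blue square was at (1.0, 3.3) in frame 1 and (4.8, 4.8) in frame 2.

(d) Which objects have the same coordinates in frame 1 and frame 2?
none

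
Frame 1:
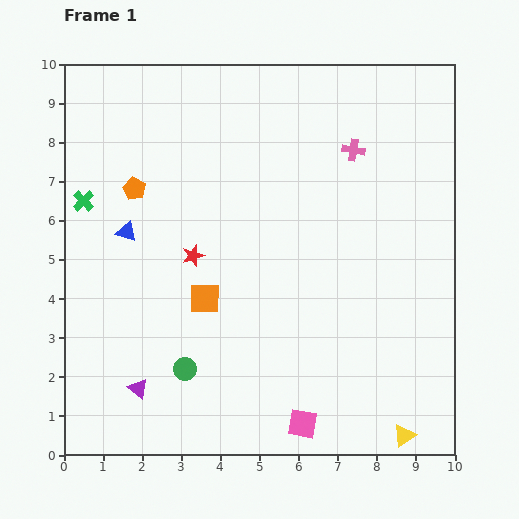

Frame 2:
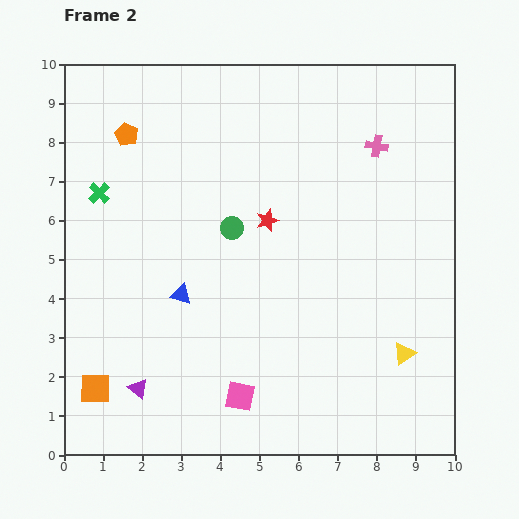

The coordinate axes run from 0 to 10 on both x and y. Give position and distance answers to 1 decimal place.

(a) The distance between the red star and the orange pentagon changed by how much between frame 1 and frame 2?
+1.9

Distance in frame 1: 2.3. Distance in frame 2: 4.2.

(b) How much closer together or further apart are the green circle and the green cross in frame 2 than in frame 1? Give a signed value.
-1.5

Distance in frame 1: 5.0. Distance in frame 2: 3.5.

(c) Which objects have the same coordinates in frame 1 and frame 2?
the purple triangle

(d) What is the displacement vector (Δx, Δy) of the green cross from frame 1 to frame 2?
(0.4, 0.2)

The green cross was at (0.5, 6.5) in frame 1 and (0.9, 6.7) in frame 2.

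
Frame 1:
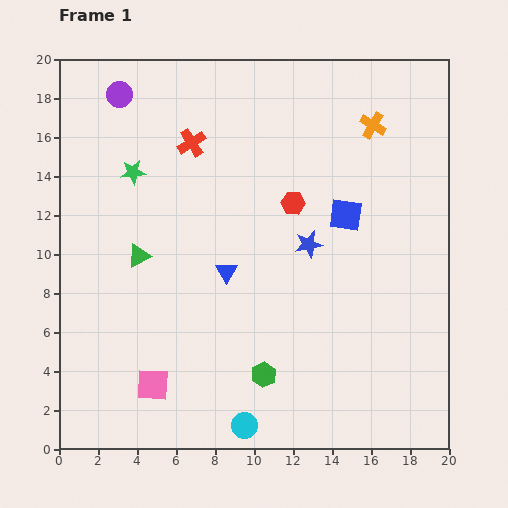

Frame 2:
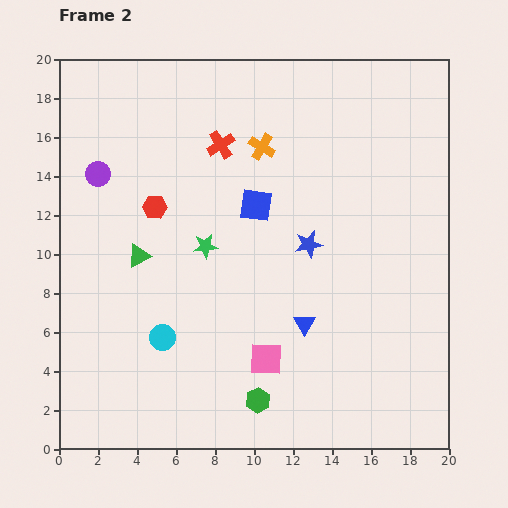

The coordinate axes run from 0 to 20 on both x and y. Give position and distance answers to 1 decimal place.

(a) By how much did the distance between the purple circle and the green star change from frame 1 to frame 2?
+2.5

Distance in frame 1: 4.1. Distance in frame 2: 6.6.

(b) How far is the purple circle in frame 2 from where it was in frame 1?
4.2

The purple circle moved from (3.1, 18.2) to (2.0, 14.1), a distance of √(1.1² + 4.1²) ≈ 4.2.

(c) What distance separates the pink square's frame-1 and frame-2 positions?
5.9

The pink square moved from (4.8, 3.3) to (10.6, 4.6), a distance of √(5.8² + 1.3²) ≈ 5.9.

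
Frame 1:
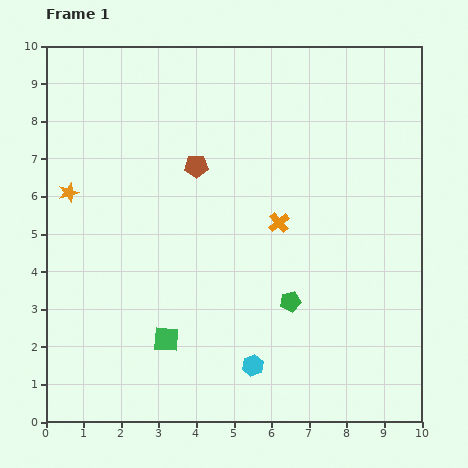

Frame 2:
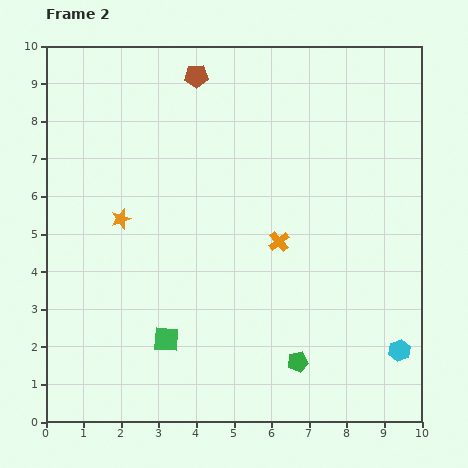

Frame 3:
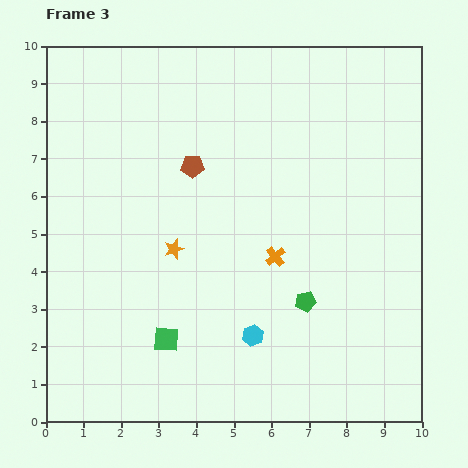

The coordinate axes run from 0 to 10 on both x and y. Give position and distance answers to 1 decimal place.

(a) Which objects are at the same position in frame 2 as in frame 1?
the green square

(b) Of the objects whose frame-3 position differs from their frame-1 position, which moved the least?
the brown pentagon

(moved 0.1)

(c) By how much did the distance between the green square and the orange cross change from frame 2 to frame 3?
-0.4

Distance in frame 2: 4.0. Distance in frame 3: 3.6.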